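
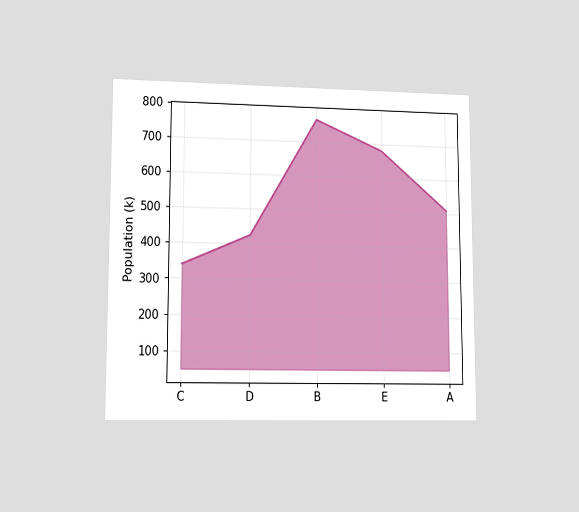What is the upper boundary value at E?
680k

The chart is viewed at a slight angle. At E the upper boundary is at 680k.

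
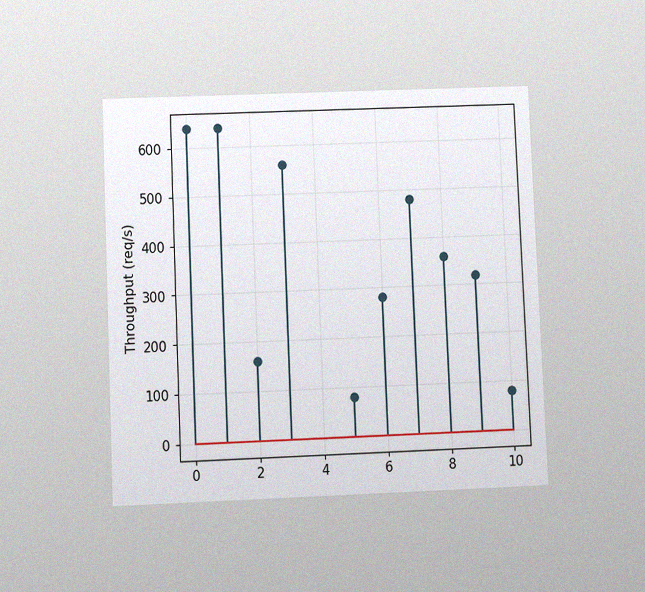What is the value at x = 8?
360req/s

The chart is tilted about 2° counter-clockwise and viewed at a slight angle, with some photo noise. The stem at x=8 reaches 360req/s.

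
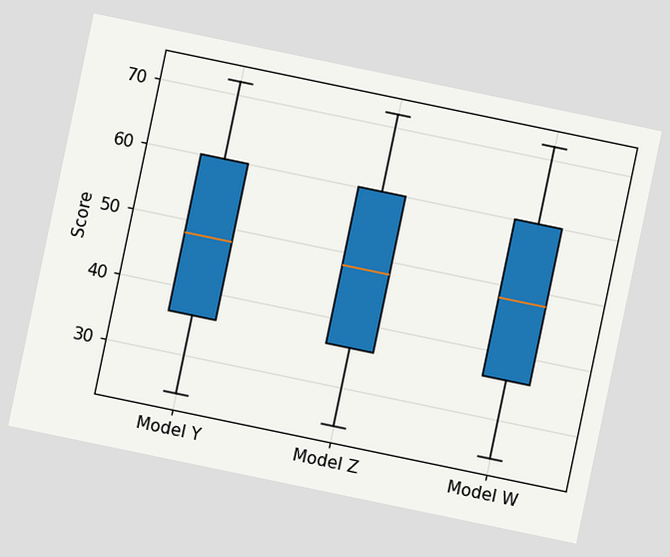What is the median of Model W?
48

The chart is tilted about 12° clockwise. The median line in the Model W box sits at 48.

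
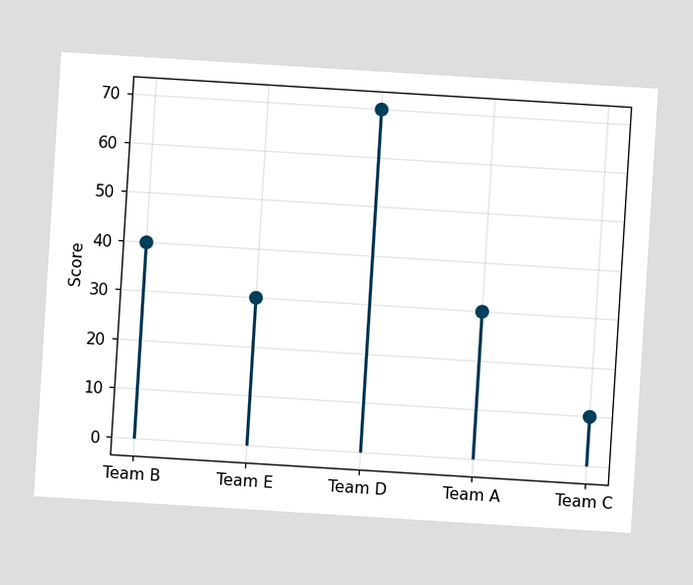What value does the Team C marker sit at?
The chart is tilted about 4° clockwise. The Team C marker sits at 10.

10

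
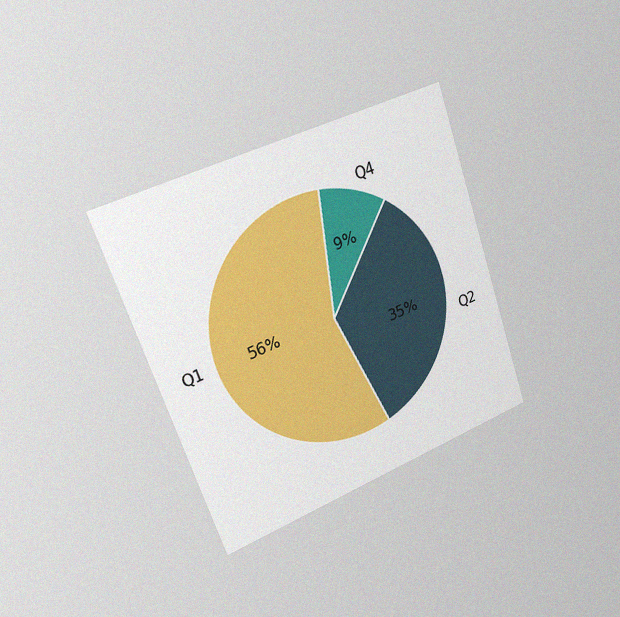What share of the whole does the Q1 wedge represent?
The chart is tilted about 19° counter-clockwise and viewed slightly from the left, with some photo noise. The Q1 slice takes up 56% of the pie.

56%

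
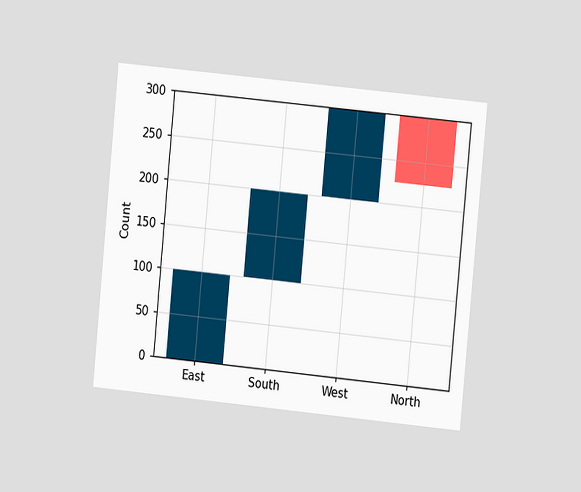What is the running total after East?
100

The chart is tilted about 5° clockwise and viewed at a slight angle. After East the running total reaches 100.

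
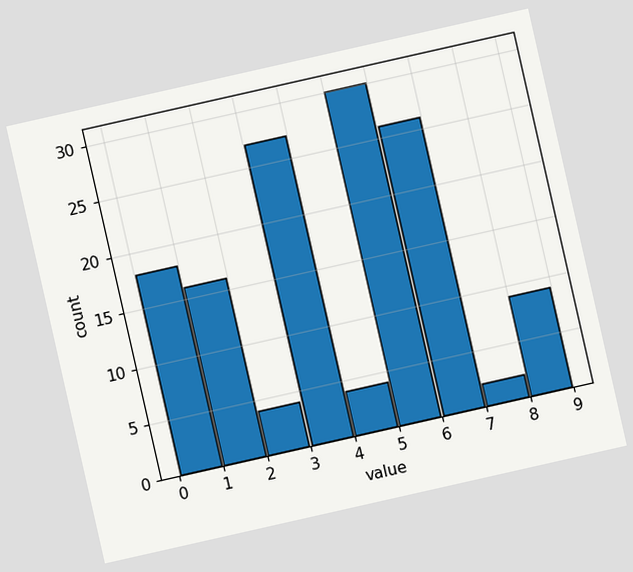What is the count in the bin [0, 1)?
The chart is tilted about 13° counter-clockwise. The [0, 1) bin has height 18.

18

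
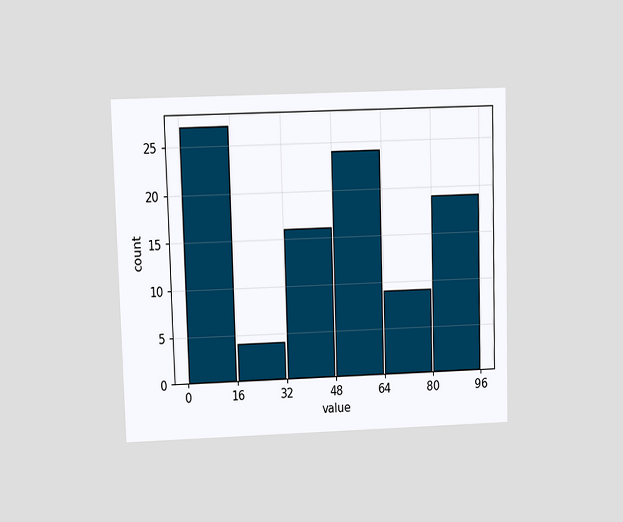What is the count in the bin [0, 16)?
27

The chart is viewed at a slight angle. The [0, 16) bin has height 27.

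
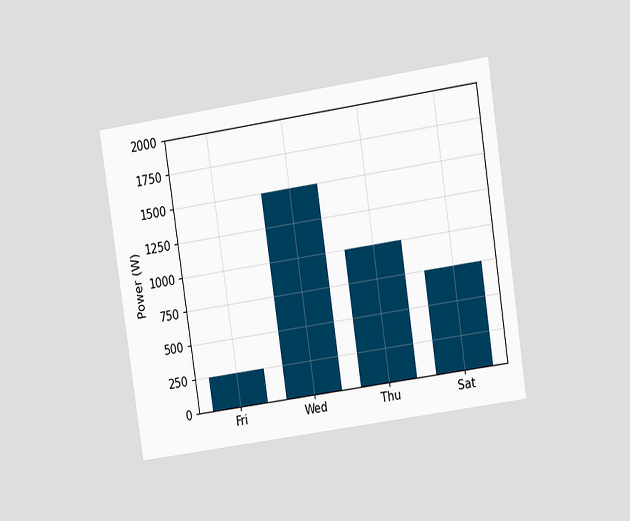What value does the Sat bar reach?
750W

The chart is tilted about 8° counter-clockwise and viewed at a slight angle. Reading along the chart's y-axis, the Sat bar reaches 750W.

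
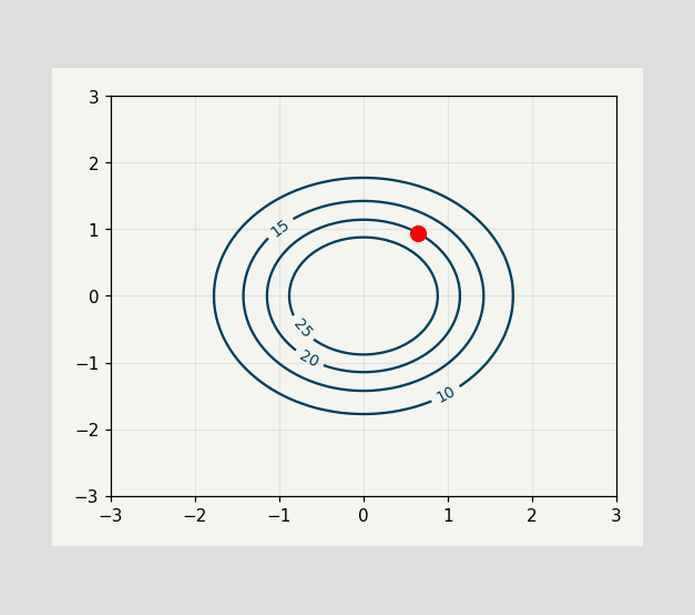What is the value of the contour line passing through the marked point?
The marked point sits on the contour labelled 20.

20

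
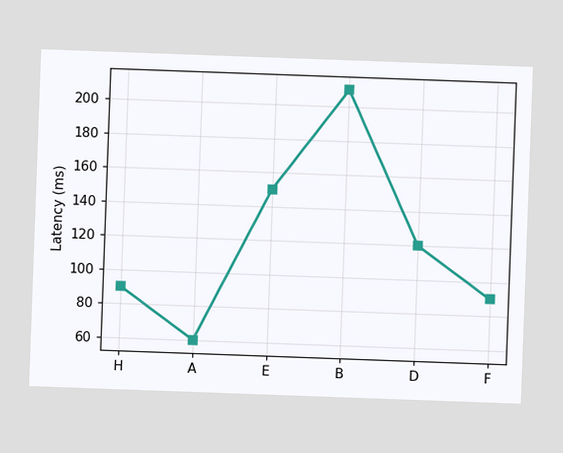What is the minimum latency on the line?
60ms

The chart is tilted about 2° clockwise. The lowest point is at A, and reading across to the y-axis gives 60ms.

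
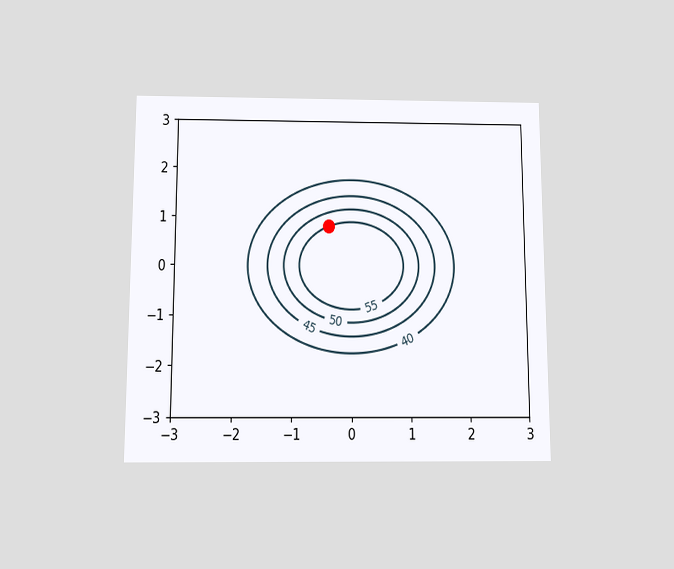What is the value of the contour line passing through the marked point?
55

The chart is viewed slightly from below. The marked point sits on the contour labelled 55.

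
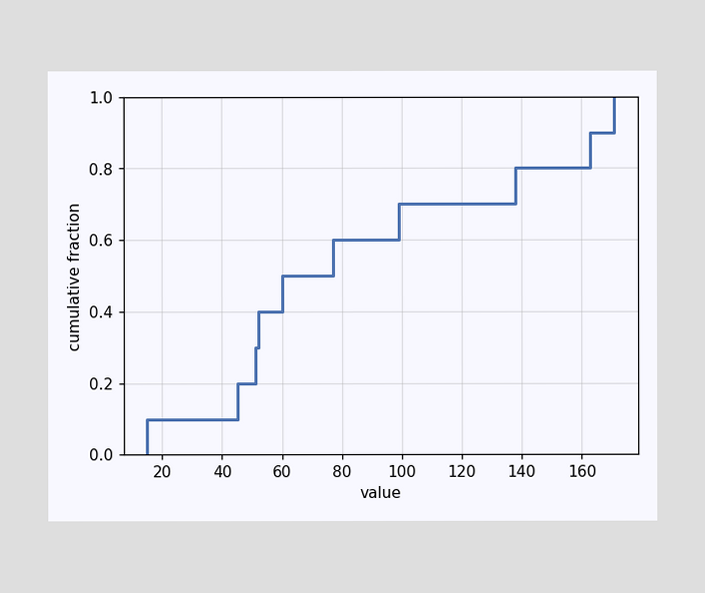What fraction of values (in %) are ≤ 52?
At x=52 the ECDF step is at 40%.

40%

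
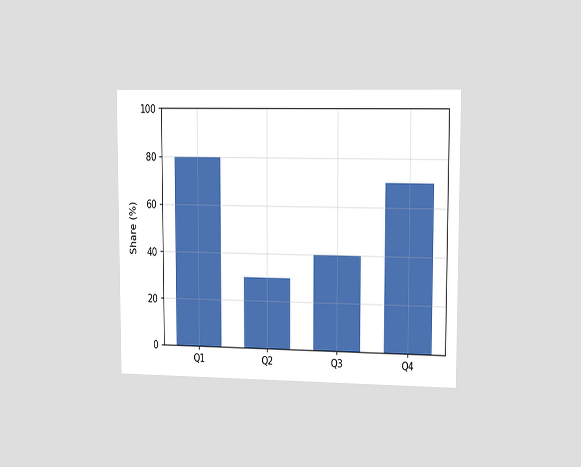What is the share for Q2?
The chart is viewed slightly from the right. Reading along the chart's y-axis, the Q2 bar reaches 30%.

30%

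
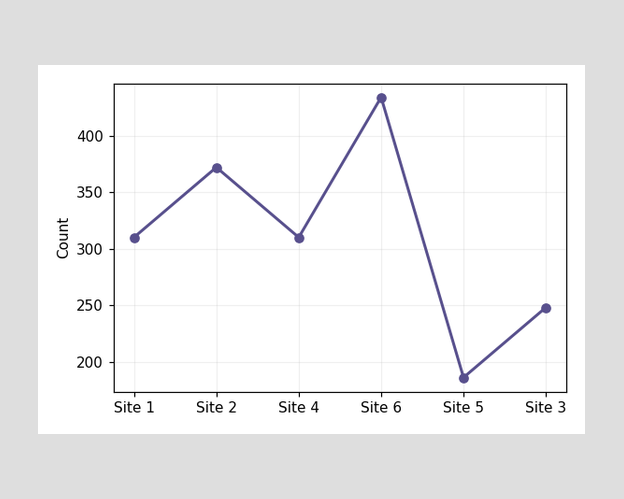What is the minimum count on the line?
The lowest point is at Site 5, and reading across to the y-axis gives 186.

186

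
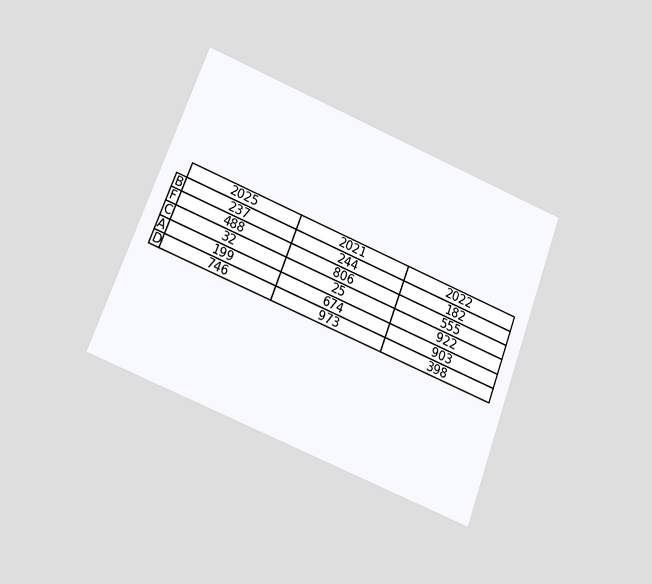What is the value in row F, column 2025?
The chart is tilted about 21° clockwise and viewed slightly from below. The (F, 2025) cell reads 488.

488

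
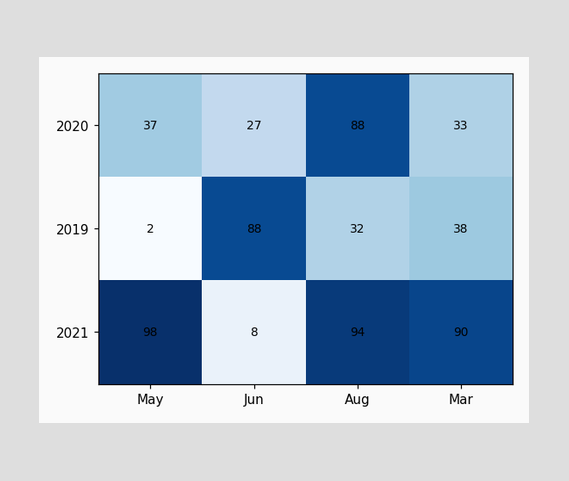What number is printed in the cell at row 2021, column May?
The (2021, May) cell reads 98.

98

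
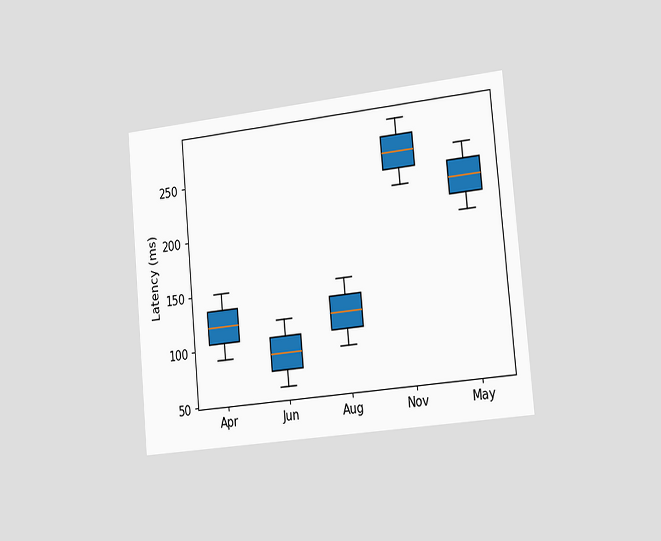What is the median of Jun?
90ms

The chart is tilted about 5° counter-clockwise and viewed slightly from the right. The median line in the Jun box sits at 90ms.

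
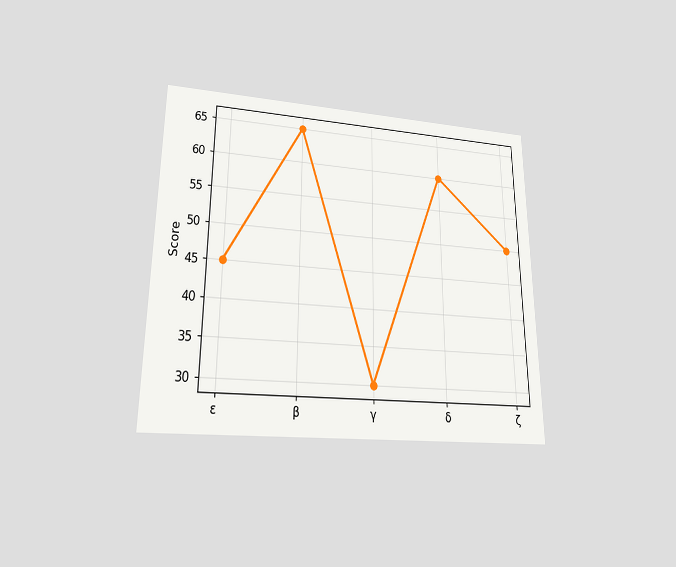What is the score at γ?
The chart is viewed slightly from below. At γ, the line is at 30.

30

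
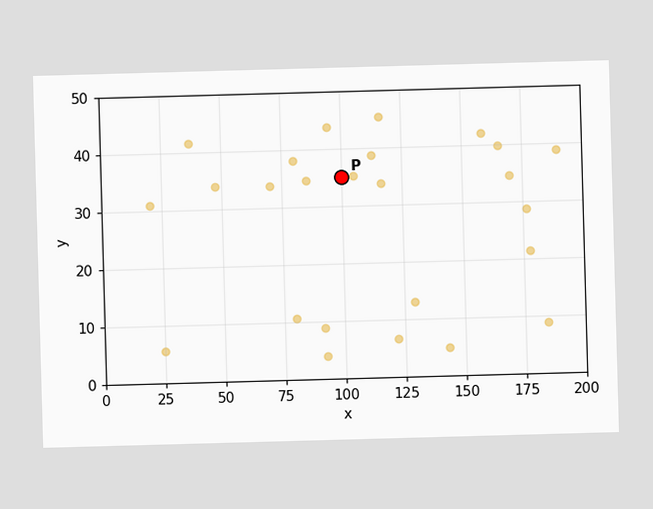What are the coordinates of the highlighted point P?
Following the gridlines from P to each axis, P sits at (100, 35).

(100, 35)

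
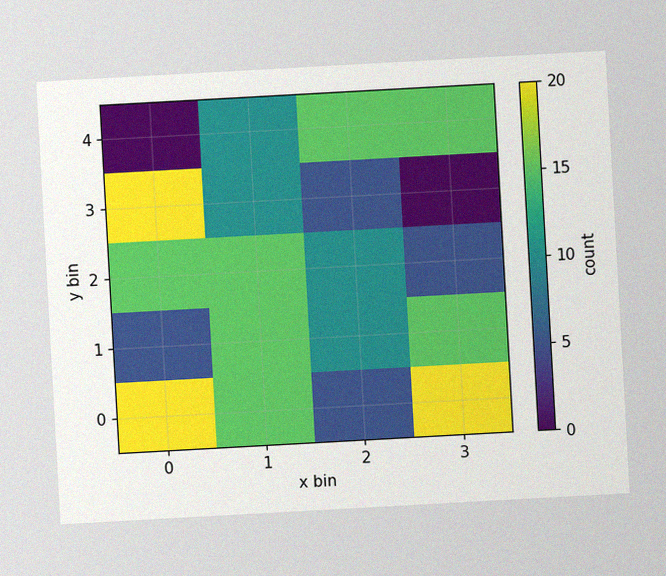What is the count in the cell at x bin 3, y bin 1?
The chart is tilted about 3° counter-clockwise, with some photo noise. Matching the cell (3, 1) against the colorbar gives 15.

15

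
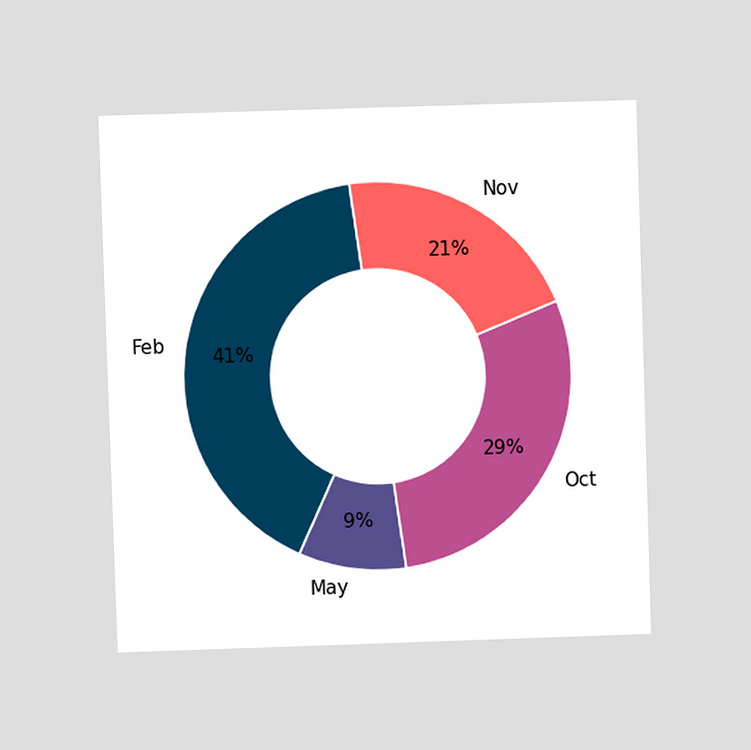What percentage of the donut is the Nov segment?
The chart is viewed at a slight angle. The Nov segment takes up 21% of the ring.

21%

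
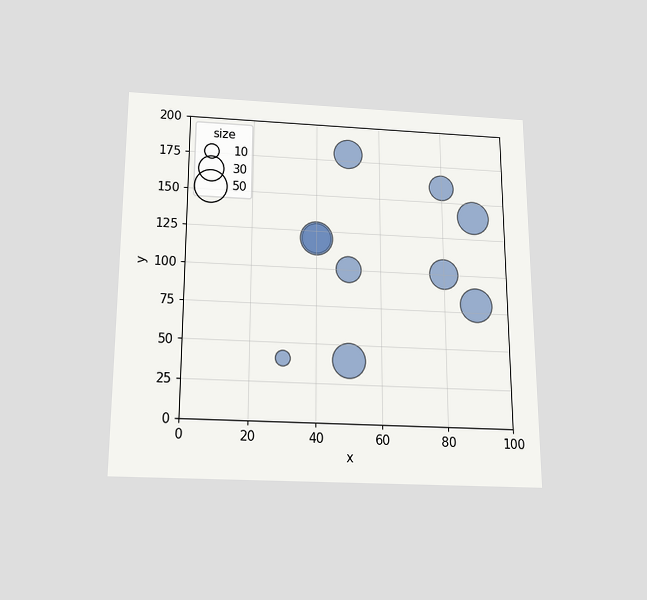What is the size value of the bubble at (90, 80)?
The chart is viewed slightly from below. Matching the bubble at (90, 80) against the size legend gives 50.

50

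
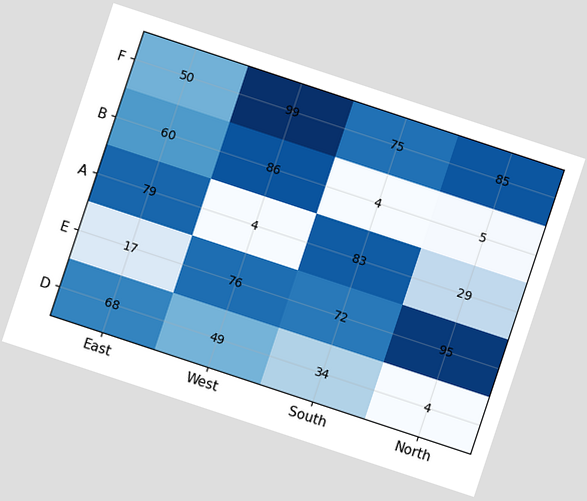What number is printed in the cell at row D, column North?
4

The chart is tilted about 18° clockwise. The (D, North) cell reads 4.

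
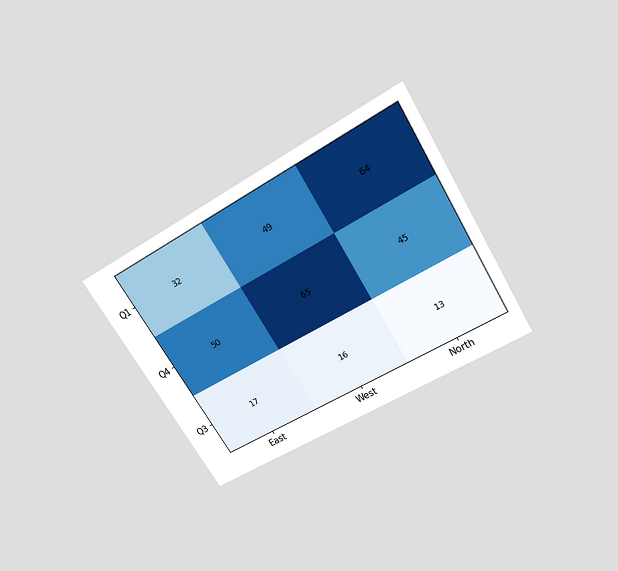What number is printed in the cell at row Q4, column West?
65

The chart is tilted about 32° counter-clockwise and viewed slightly from above. The (Q4, West) cell reads 65.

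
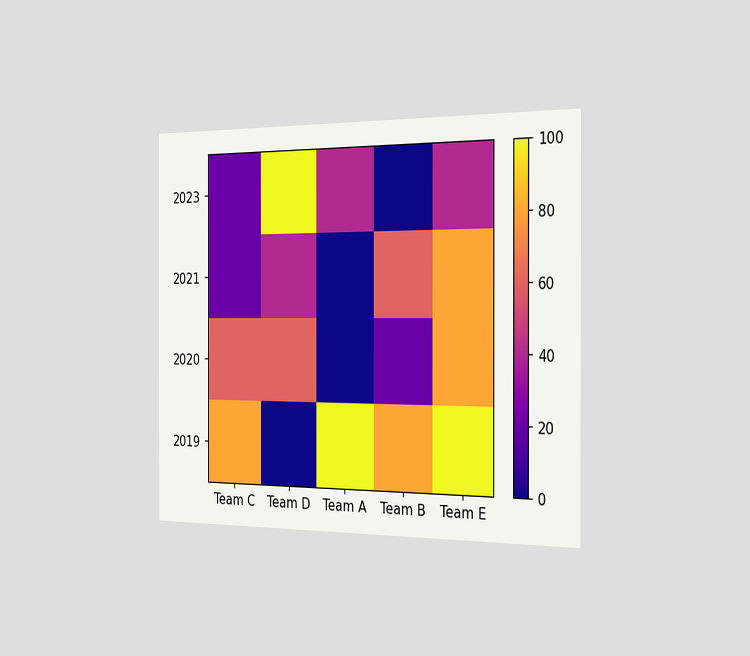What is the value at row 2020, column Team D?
60

The chart is viewed slightly from the right. Matching cell (2020, Team D) against the colorbar gives 60.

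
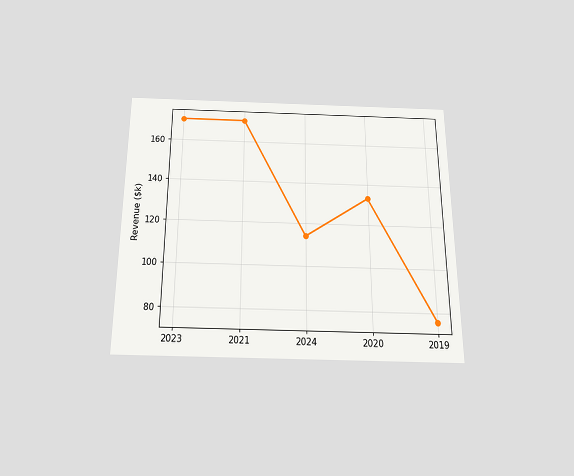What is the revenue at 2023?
$171k

The chart is viewed slightly from below. At 2023, the line is at $171k.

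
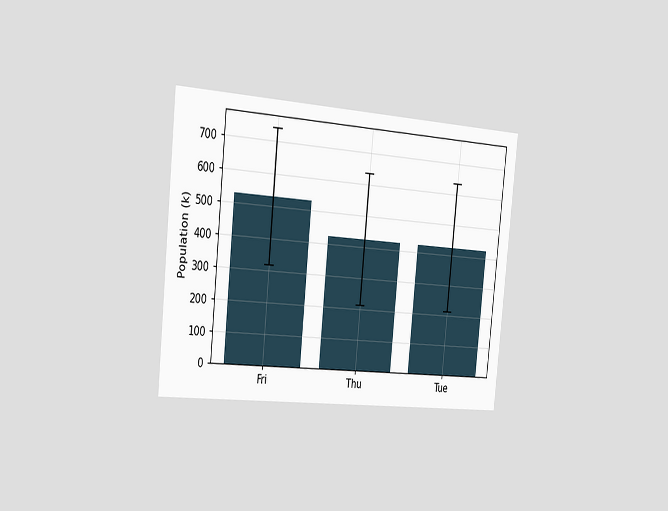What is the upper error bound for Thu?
The chart is tilted about 6° clockwise and viewed slightly from the left. The Thu bar's upper whisker reaches 636k.

636k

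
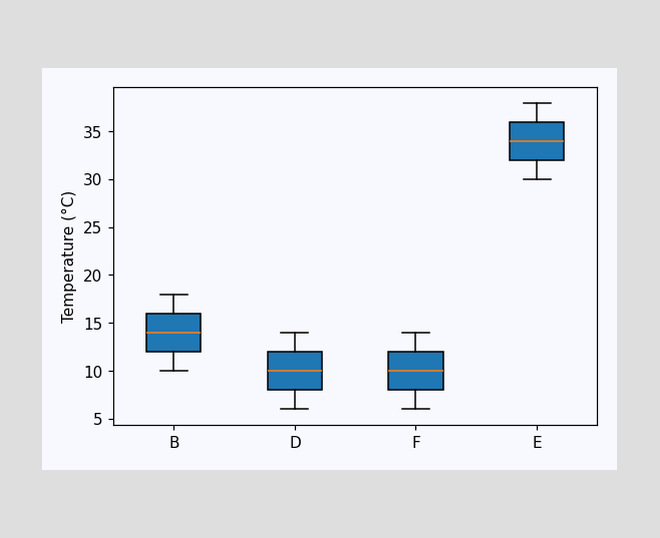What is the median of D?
The median line in the D box sits at 10°C.

10°C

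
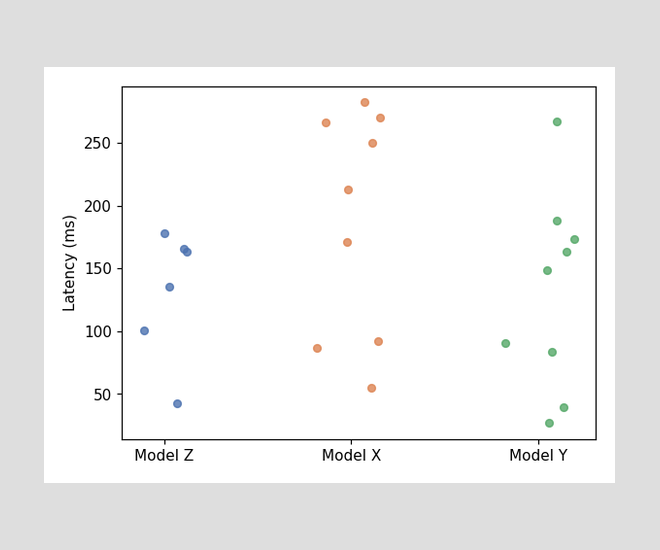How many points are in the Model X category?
9

Counting the markers in the Model X column gives 9.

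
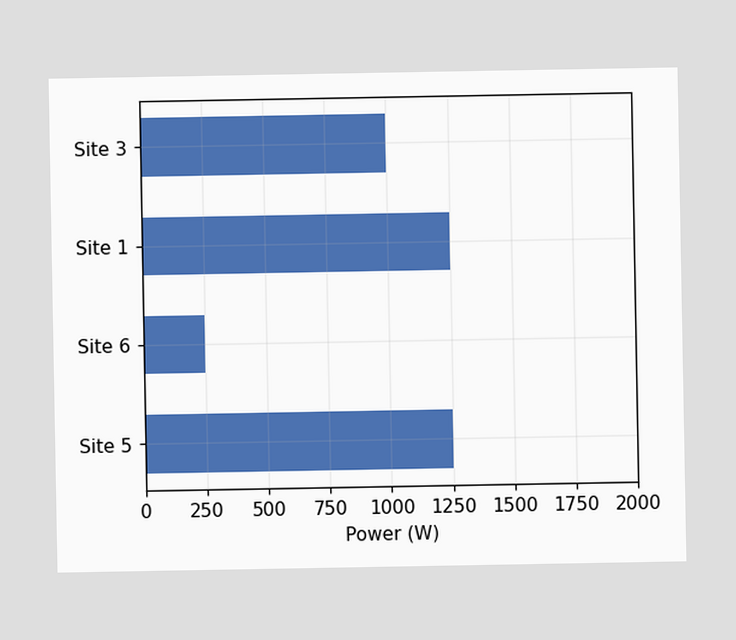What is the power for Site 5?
1250W

Reading along the chart's x-axis, the Site 5 bar reaches 1250W.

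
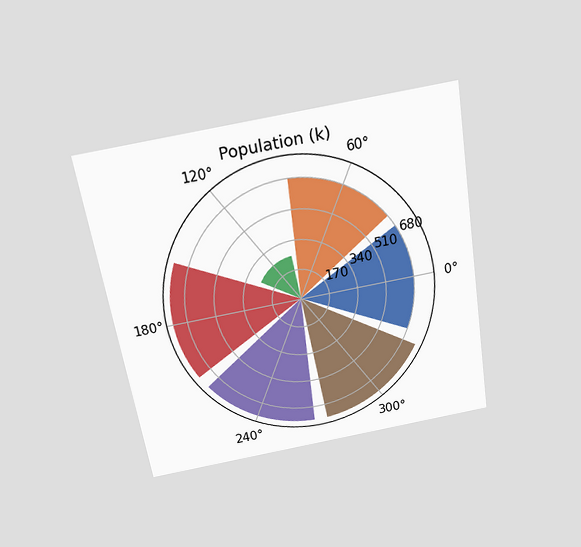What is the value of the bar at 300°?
The chart is tilted about 10° counter-clockwise and viewed slightly from above. The bar at 300° reaches 765k on the radial axis.

765k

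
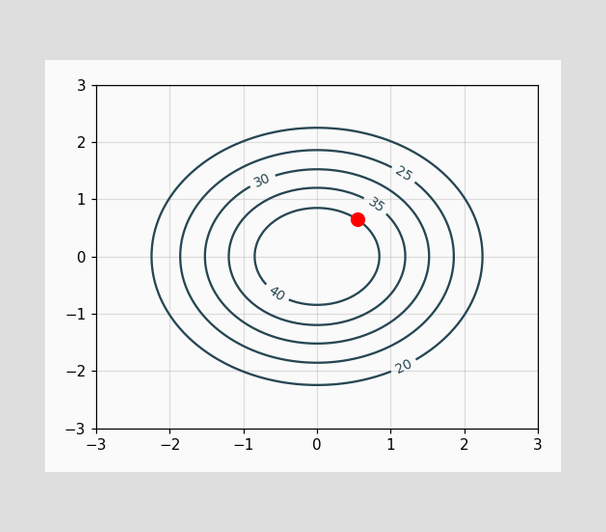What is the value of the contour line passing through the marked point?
The marked point sits on the contour labelled 40.

40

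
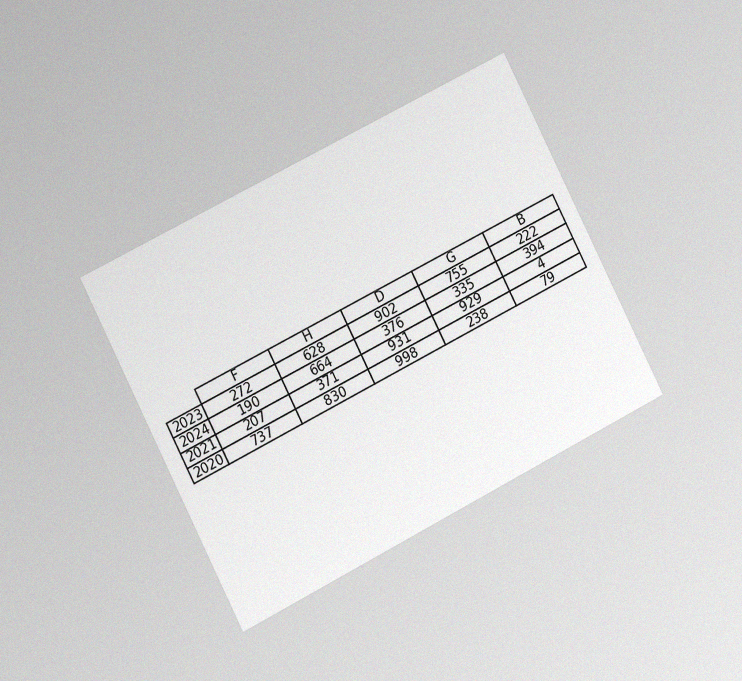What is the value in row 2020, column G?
238

The chart is tilted about 27° counter-clockwise and viewed at a slight angle, with some photo noise. The (2020, G) cell reads 238.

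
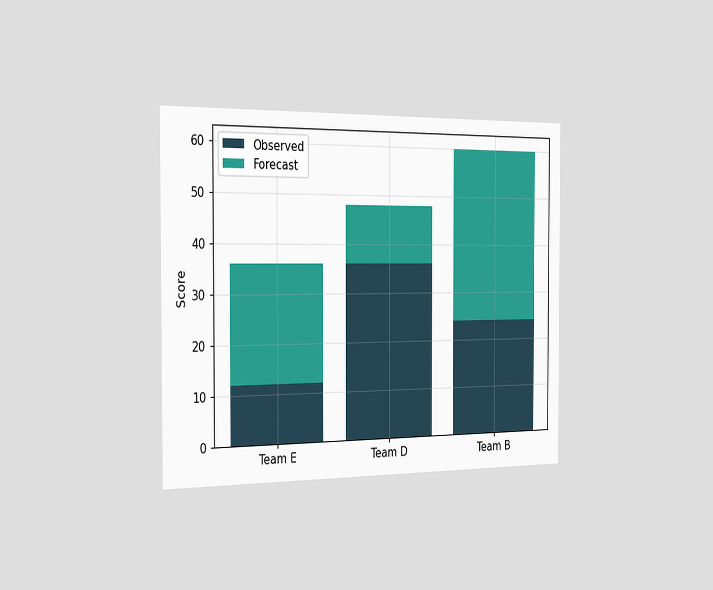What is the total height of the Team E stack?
36

The chart is viewed slightly from the left. The Team E stack's top reaches 36 on the y-axis.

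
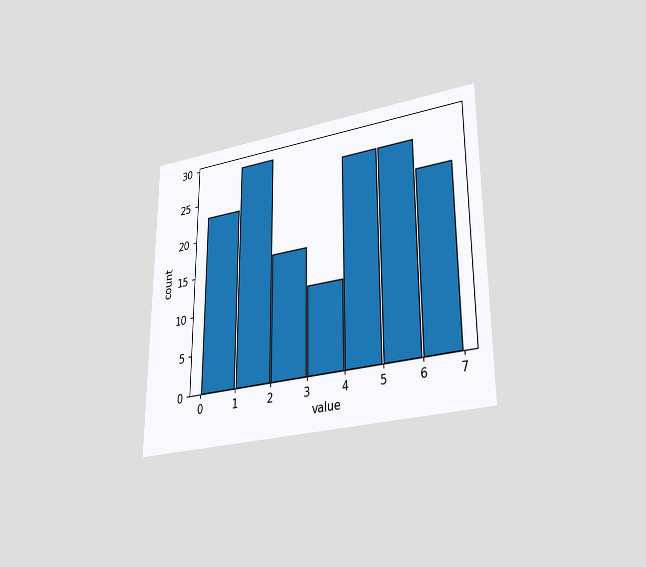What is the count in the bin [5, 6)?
The chart is viewed at a slight angle. The [5, 6) bin has height 27.

27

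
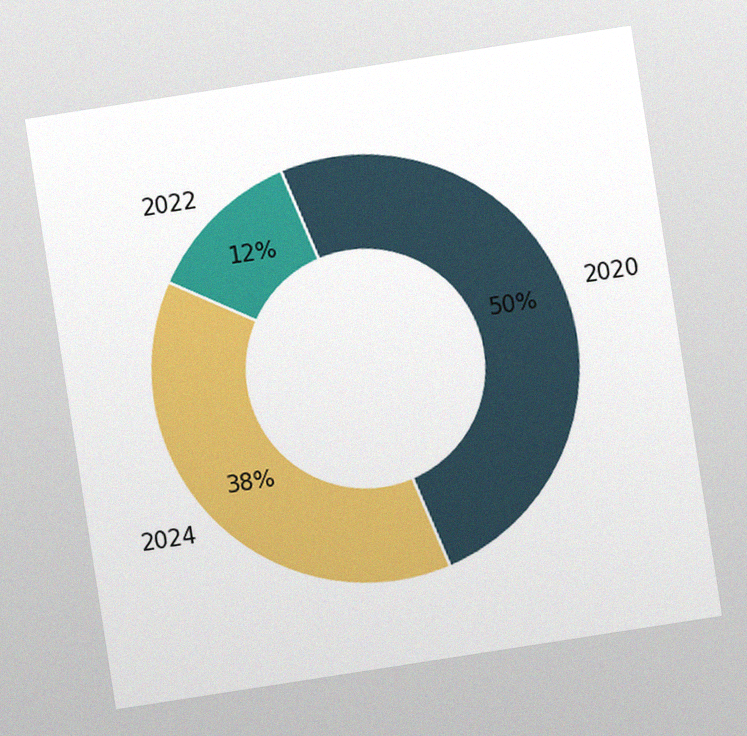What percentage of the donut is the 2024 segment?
38%

The chart is tilted about 9° counter-clockwise, with some photo noise. The 2024 segment takes up 38% of the ring.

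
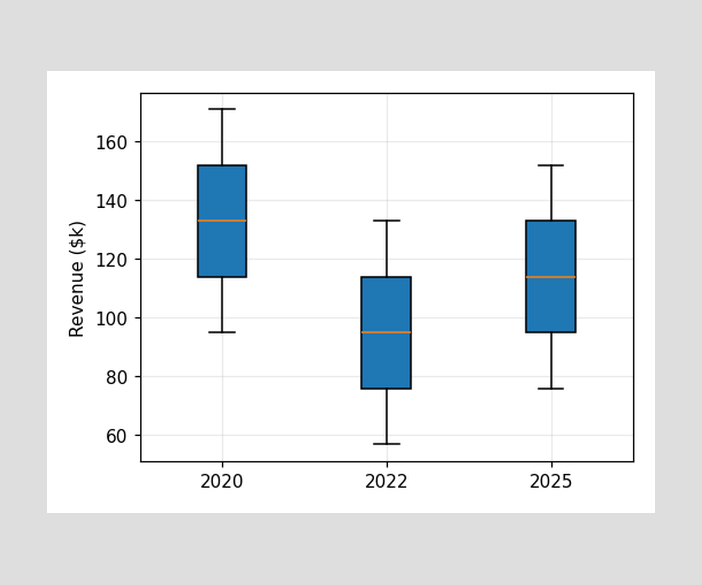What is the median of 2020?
$133k

The median line in the 2020 box sits at $133k.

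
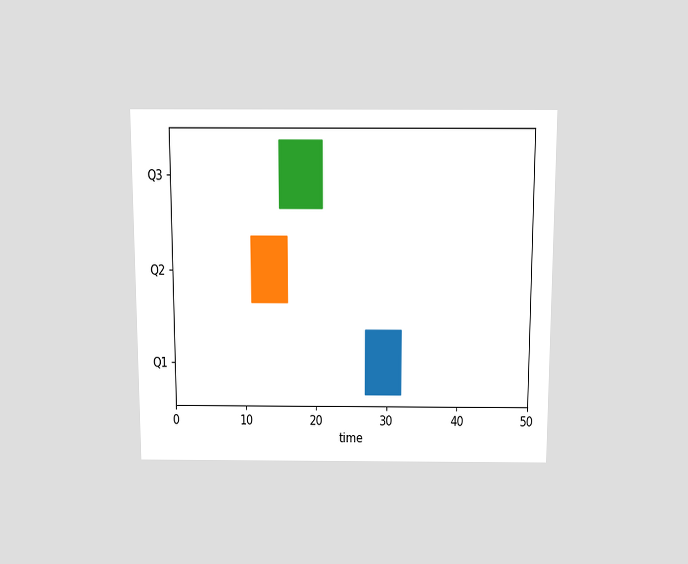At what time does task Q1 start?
27

The chart is viewed slightly from above. The Q1 bar begins at t=27.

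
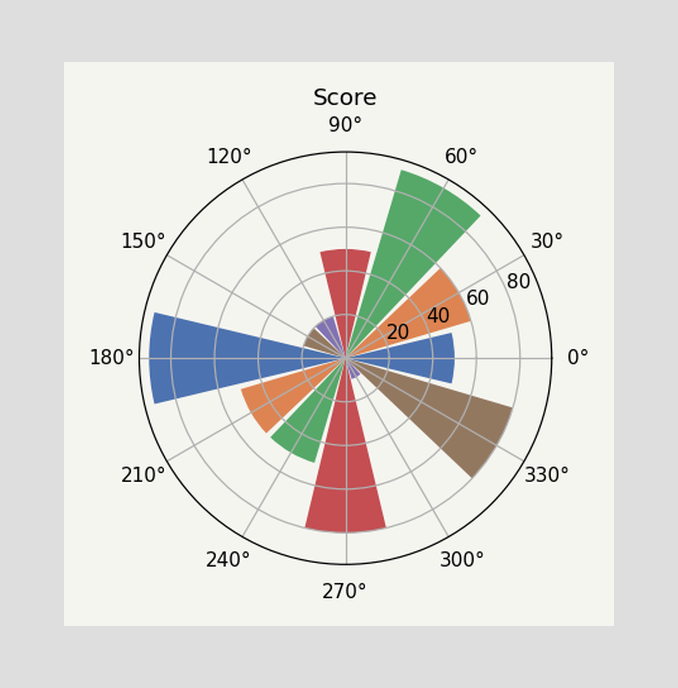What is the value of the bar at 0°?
The bar at 0° reaches 50 on the radial axis.

50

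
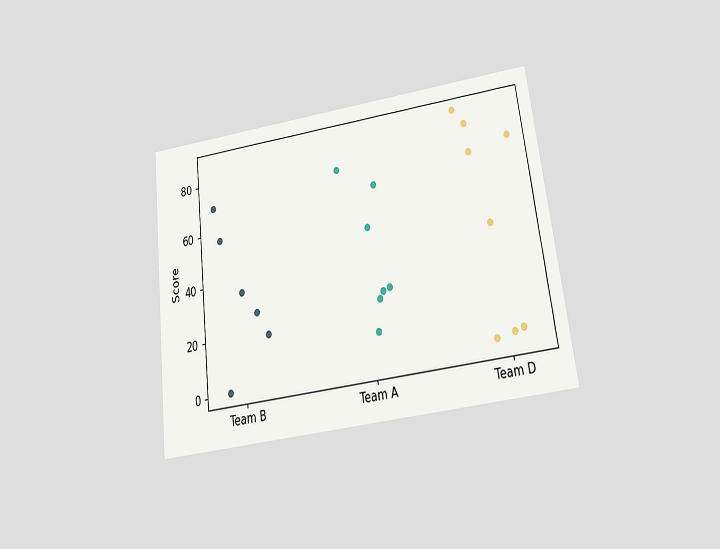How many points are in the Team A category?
The chart is tilted about 7° counter-clockwise and viewed at a slight angle. Counting the markers in the Team A column gives 7.

7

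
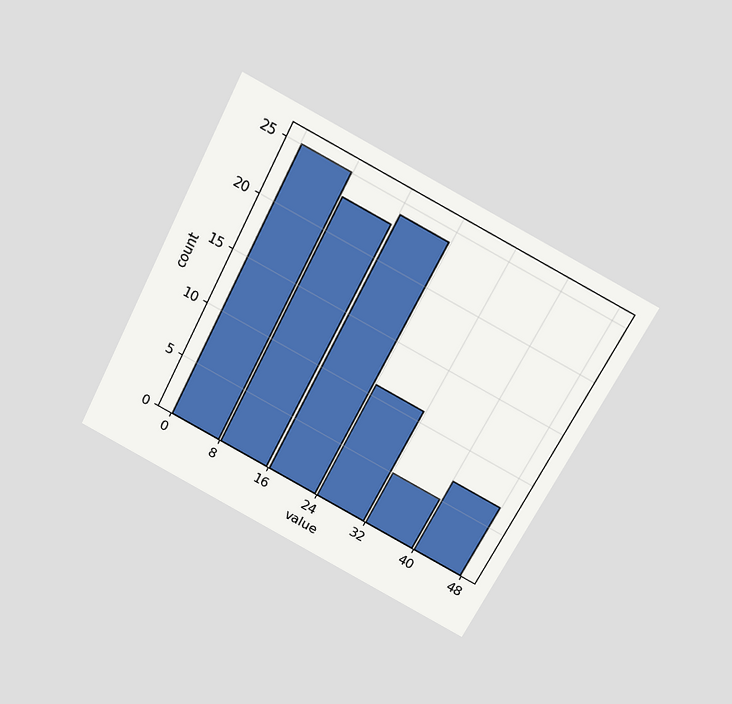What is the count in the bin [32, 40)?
The chart is tilted about 27° clockwise and viewed slightly from above. The [32, 40) bin has height 5.

5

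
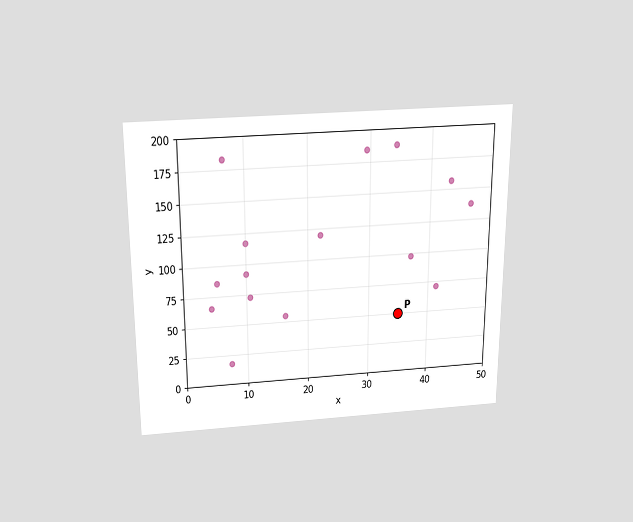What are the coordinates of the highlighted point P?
The chart is viewed slightly from above. Following the gridlines from P to each axis, P sits at (35, 50).

(35, 50)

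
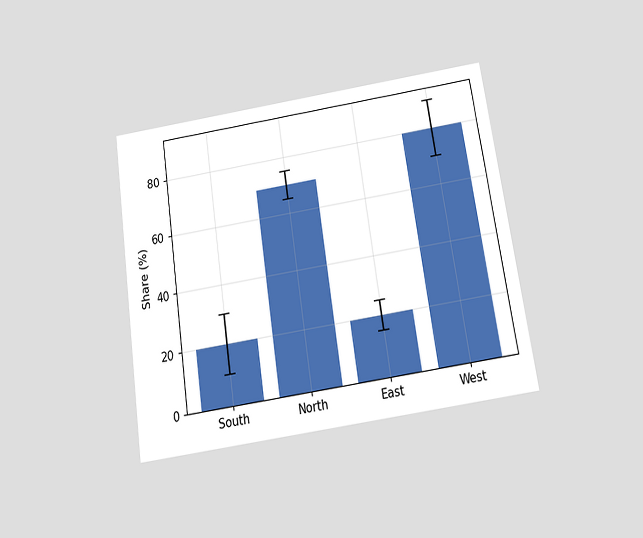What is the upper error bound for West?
The chart is tilted about 9° counter-clockwise and viewed slightly from below. The West bar's upper whisker reaches 90%.

90%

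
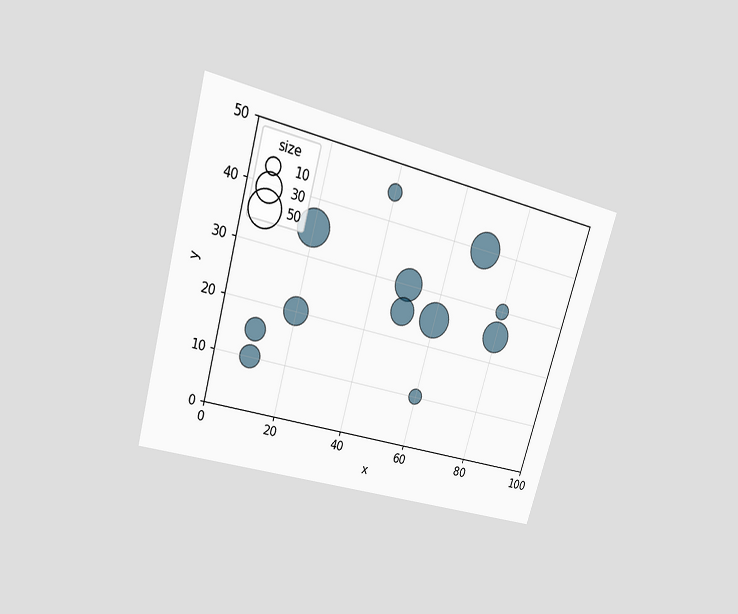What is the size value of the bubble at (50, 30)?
40

The chart is tilted about 16° clockwise and viewed at a slight angle. Matching the bubble at (50, 30) against the size legend gives 40.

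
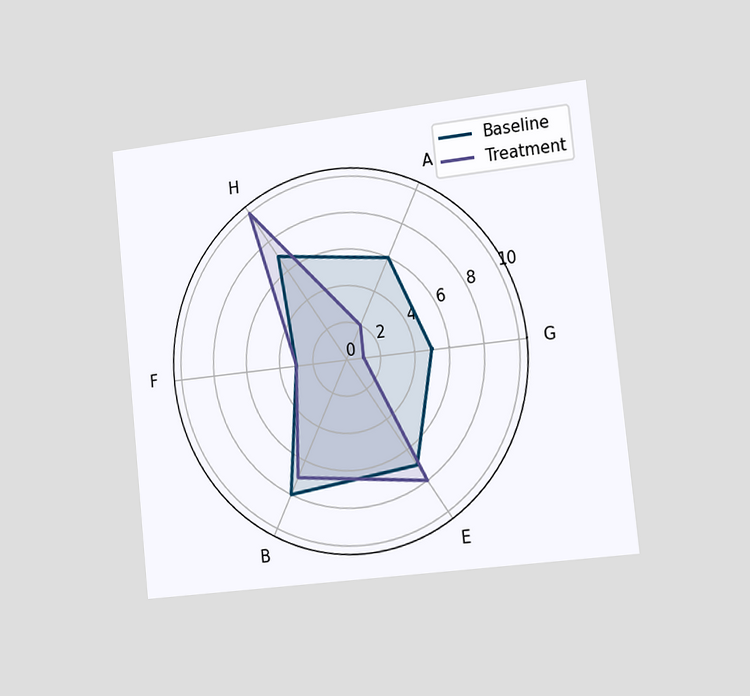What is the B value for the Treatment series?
7

The chart is tilted about 6° counter-clockwise and viewed slightly from the right. On the B axis, Treatment reaches 7.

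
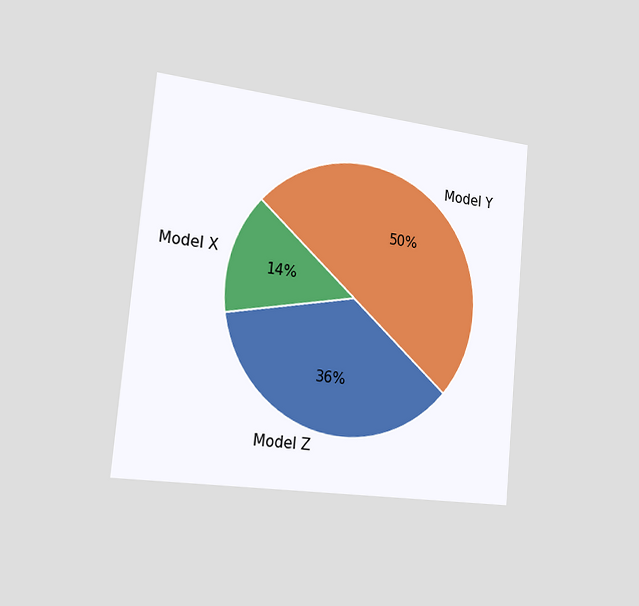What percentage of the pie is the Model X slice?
The chart is tilted about 5° clockwise and viewed slightly from the left. The Model X slice takes up 14% of the pie.

14%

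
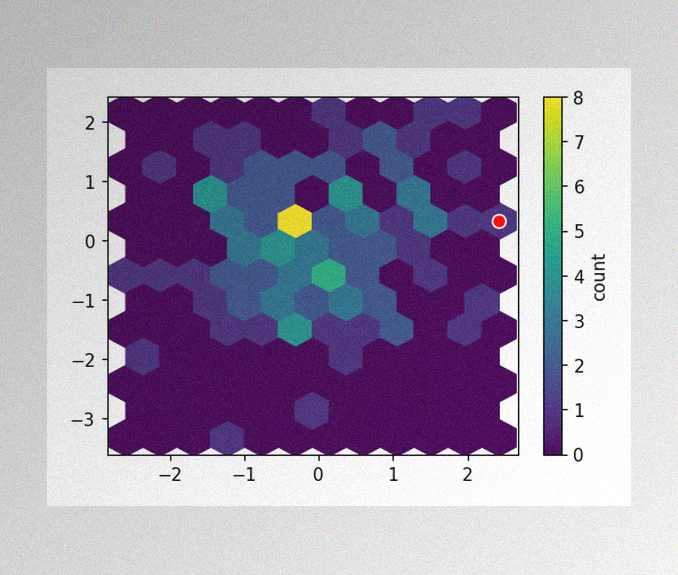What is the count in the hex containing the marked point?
The image has some photo noise and uneven lighting. The marked hex reads 1 on the colorbar.

1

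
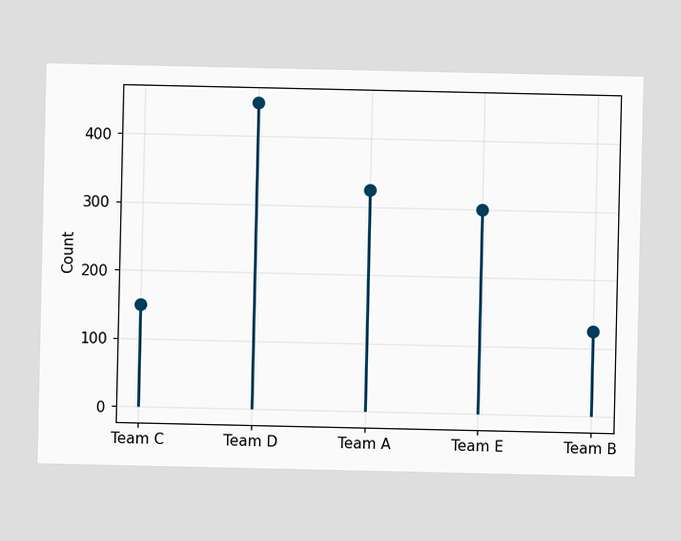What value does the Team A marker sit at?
325

The Team A marker sits at 325.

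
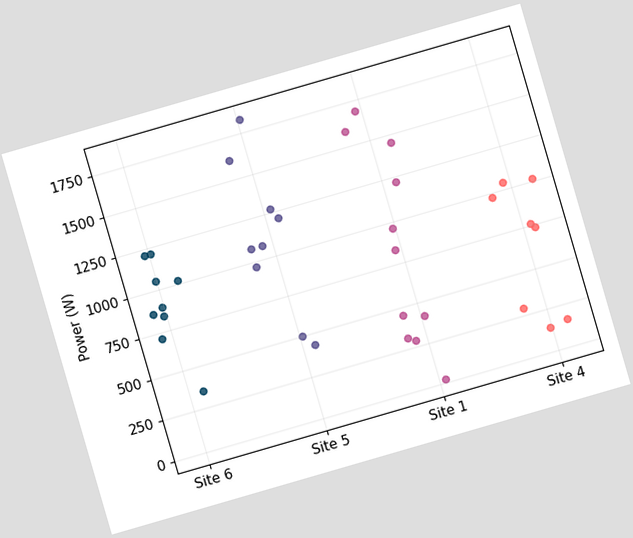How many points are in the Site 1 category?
11

The chart is tilted about 16° counter-clockwise. Counting the markers in the Site 1 column gives 11.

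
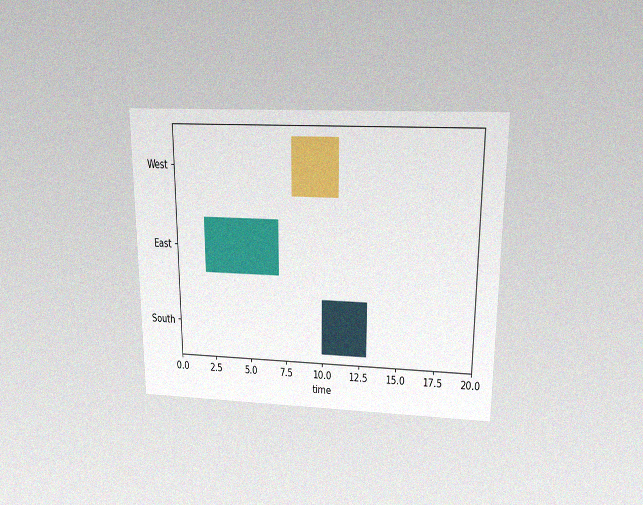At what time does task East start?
The chart is viewed slightly from above, with some photo noise. The East bar begins at t=2.

2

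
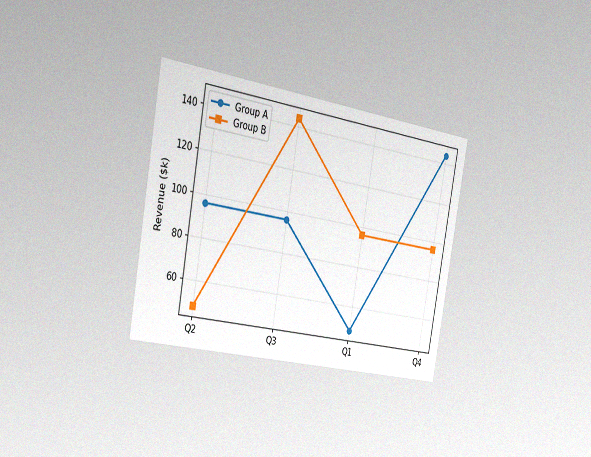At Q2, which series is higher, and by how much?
Group A, by $48k

The chart is tilted about 10° clockwise and viewed slightly from the left, with some photo noise. At Q2, Group A sits above the other line by $48k.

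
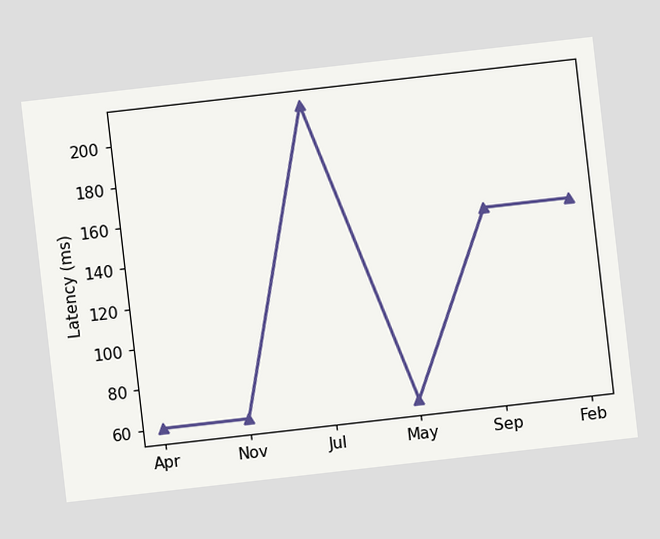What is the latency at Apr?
The chart is tilted about 6° counter-clockwise. At Apr, the line is at 60ms.

60ms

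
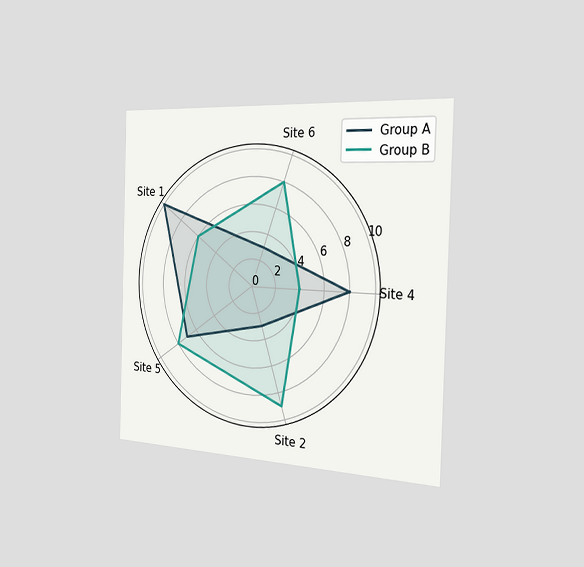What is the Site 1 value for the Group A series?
10

The chart is viewed slightly from the right. On the Site 1 axis, Group A reaches 10.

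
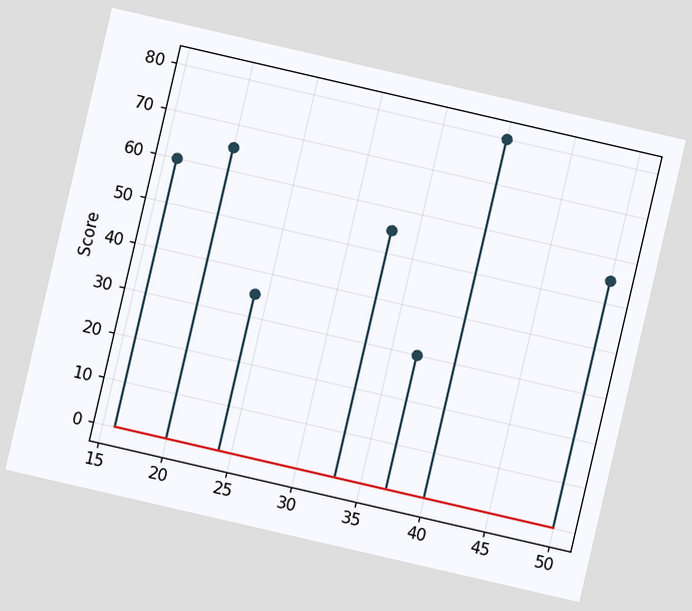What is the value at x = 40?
80

The chart is tilted about 13° clockwise. The stem at x=40 reaches 80.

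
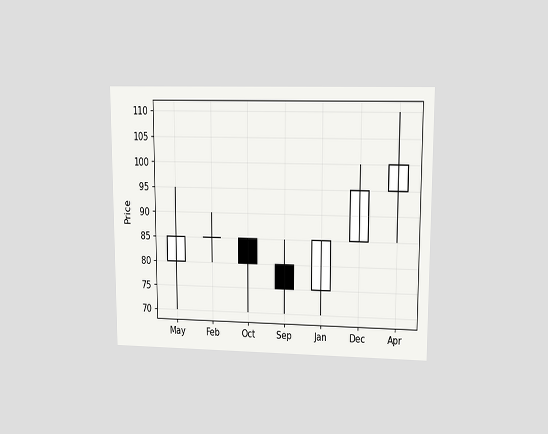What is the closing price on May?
85

The chart is viewed at a slight angle. The May candle closes at 85.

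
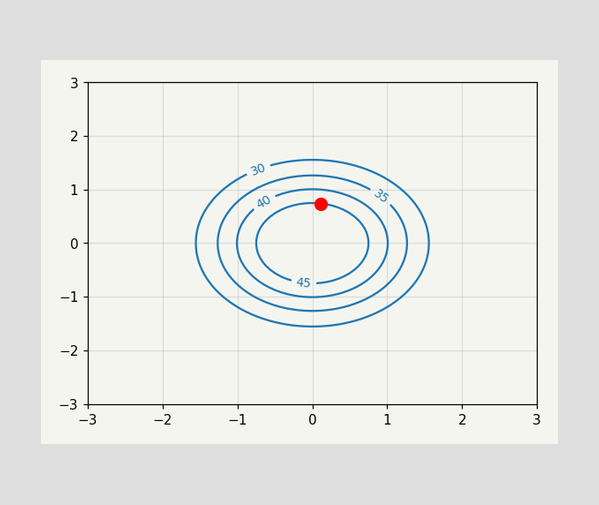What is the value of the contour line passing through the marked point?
The marked point sits on the contour labelled 45.

45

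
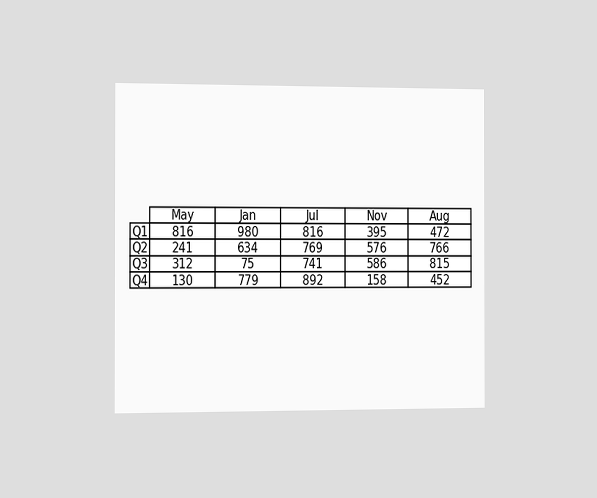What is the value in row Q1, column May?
The chart is viewed slightly from the left. The (Q1, May) cell reads 816.

816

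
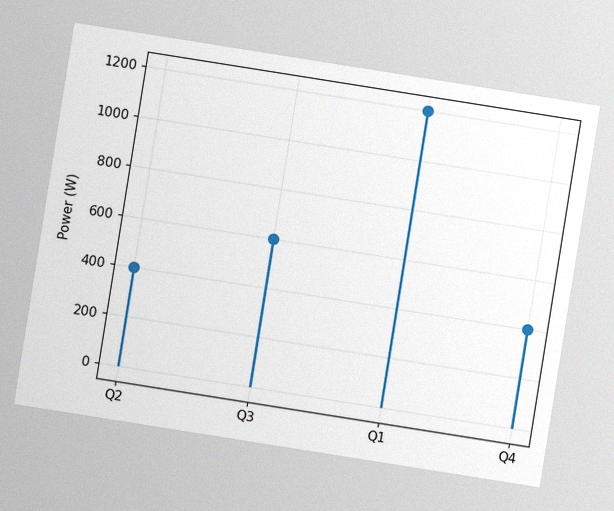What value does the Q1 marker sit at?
The chart is tilted about 9° clockwise, with some photo noise. The Q1 marker sits at 1200W.

1200W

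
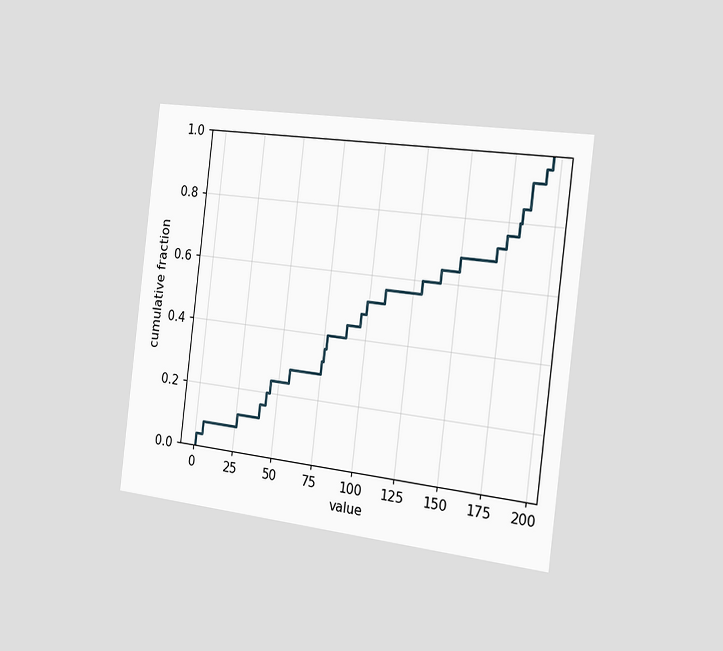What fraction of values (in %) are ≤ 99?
52%

The chart is tilted about 7° clockwise and viewed slightly from the right. At x=99 the ECDF step is at 52%.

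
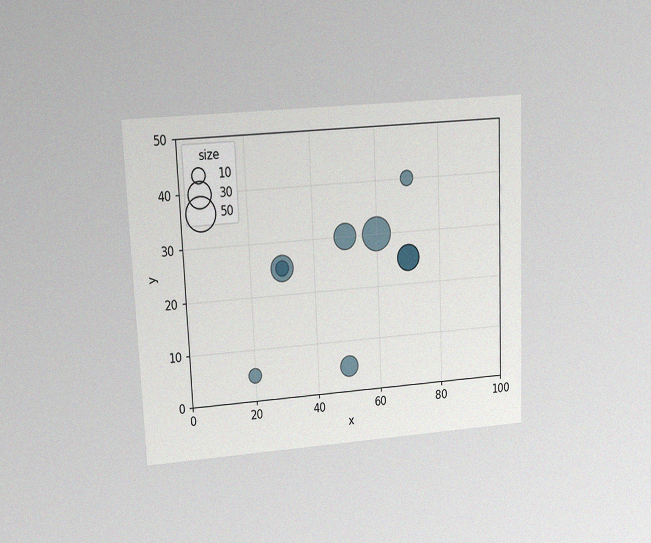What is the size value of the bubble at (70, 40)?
10

The chart is tilted about 3° counter-clockwise and viewed at a slight angle, with some photo noise. Matching the bubble at (70, 40) against the size legend gives 10.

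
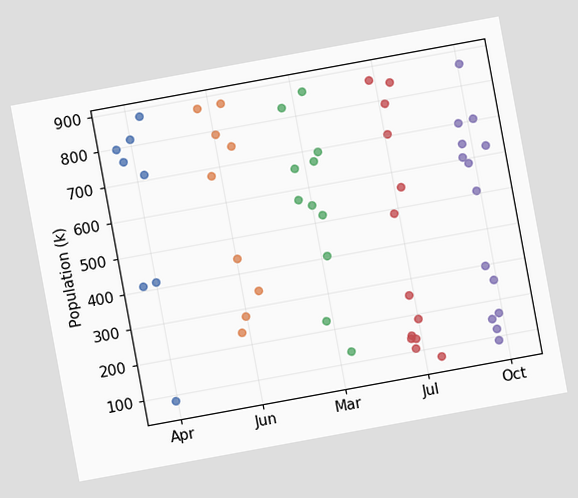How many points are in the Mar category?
The chart is tilted about 10° counter-clockwise. Counting the markers in the Mar column gives 11.

11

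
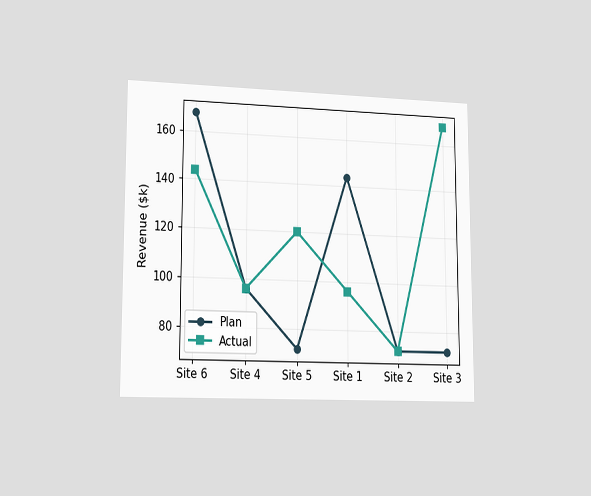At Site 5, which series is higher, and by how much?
The chart is viewed slightly from the left. At Site 5, Actual sits above the other line by $48k.

Actual, by $48k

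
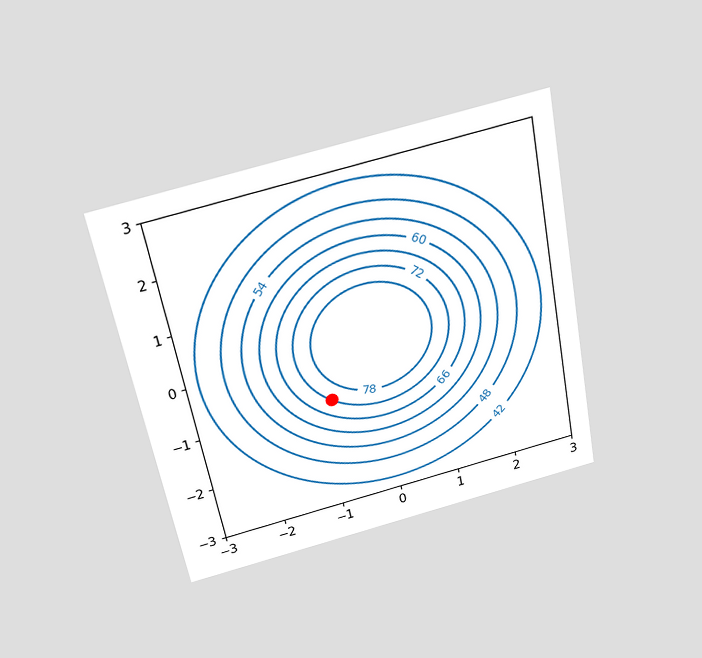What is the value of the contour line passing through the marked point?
The chart is tilted about 11° counter-clockwise and viewed slightly from above. The marked point sits on the contour labelled 72.

72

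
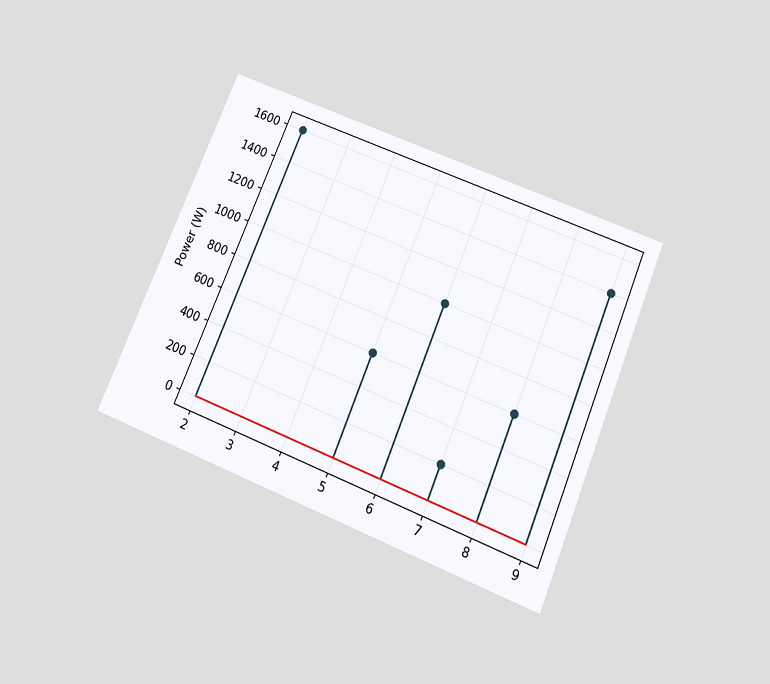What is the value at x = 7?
200W

The chart is tilted about 22° clockwise and viewed slightly from below. The stem at x=7 reaches 200W.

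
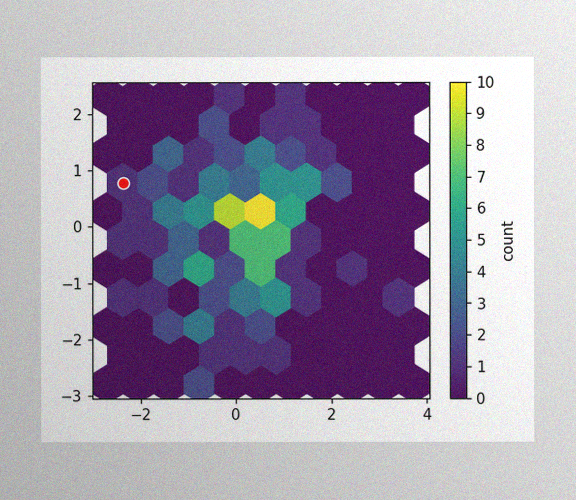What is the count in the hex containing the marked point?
1

The image has some photo noise and uneven lighting. The marked hex reads 1 on the colorbar.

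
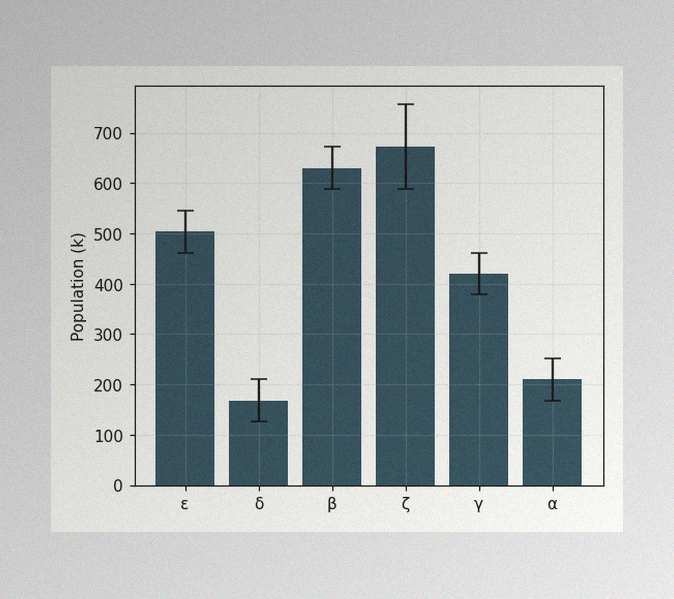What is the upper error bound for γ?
462k

The image has some photo noise and uneven lighting. The γ bar's upper whisker reaches 462k.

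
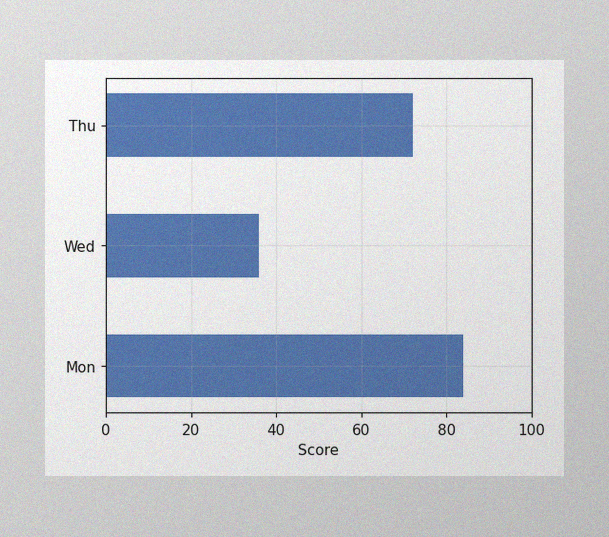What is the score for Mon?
The image has some photo noise and uneven lighting. Reading along the chart's x-axis, the Mon bar reaches 84.

84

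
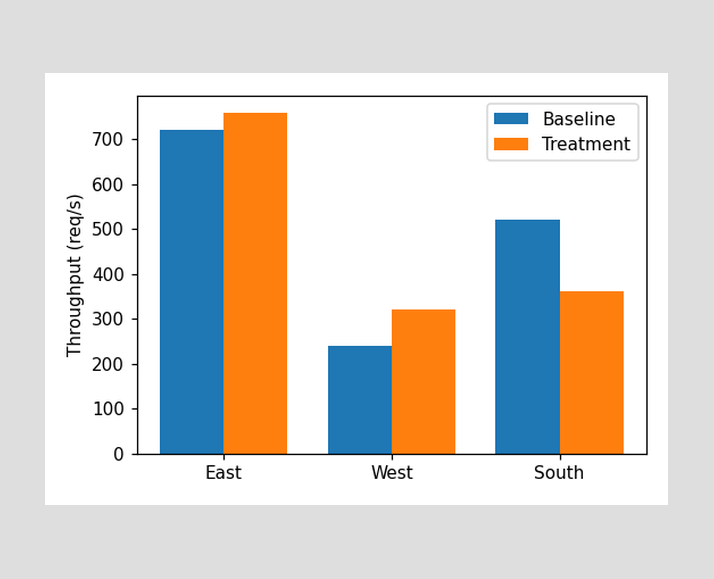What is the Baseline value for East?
The Baseline bar at East reaches 720req/s on the y-axis.

720req/s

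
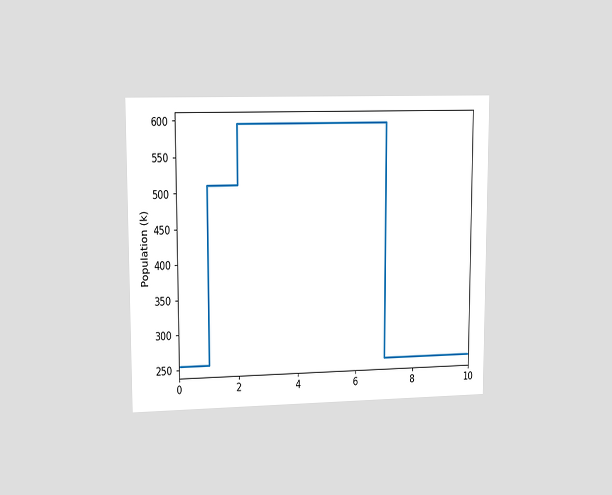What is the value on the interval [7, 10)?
255k

The chart is viewed at a slight angle. On [7, 10) the step sits at 255k.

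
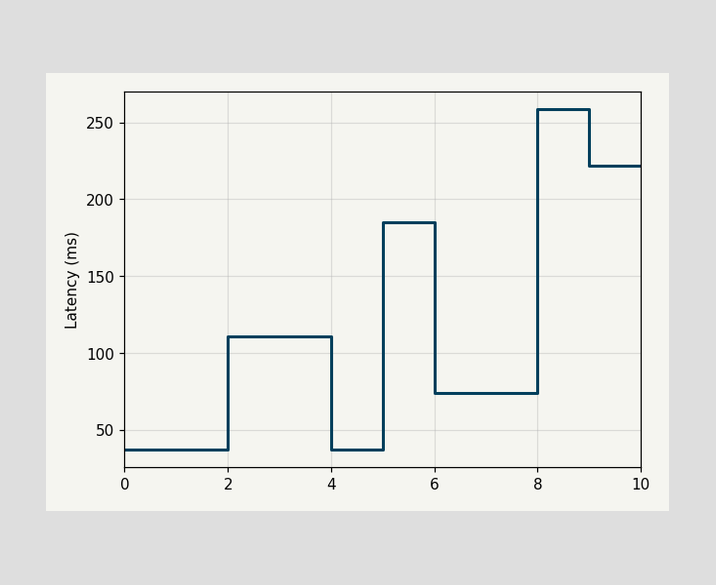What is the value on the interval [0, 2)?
On [0, 2) the step sits at 37ms.

37ms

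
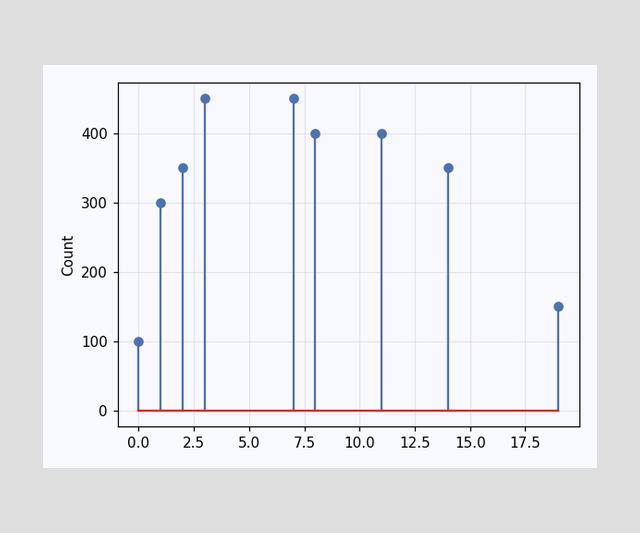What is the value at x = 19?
150

The stem at x=19 reaches 150.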